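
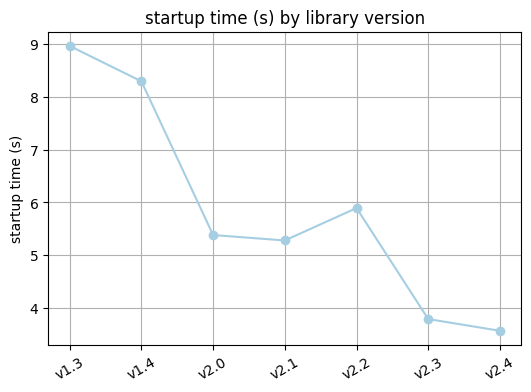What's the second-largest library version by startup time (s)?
v1.4

Top 3: v1.3 ≈ 9.0, v1.4 ≈ 8.5, v2.2 ≈ 6.0.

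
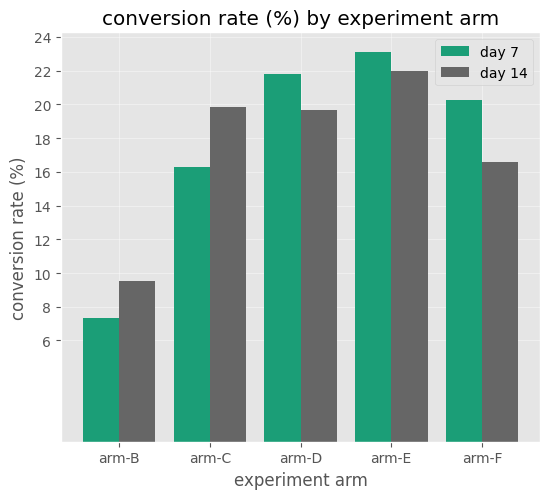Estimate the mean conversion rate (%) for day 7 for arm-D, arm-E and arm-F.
(22 + 24 + 20) / 3 ≈ 22.

≈ 22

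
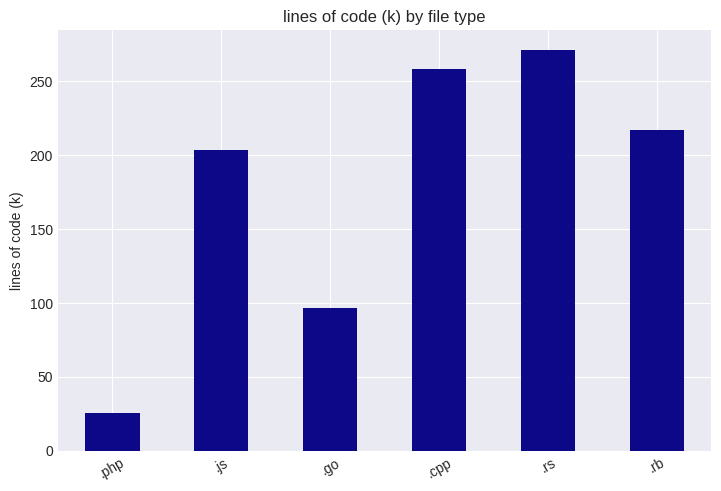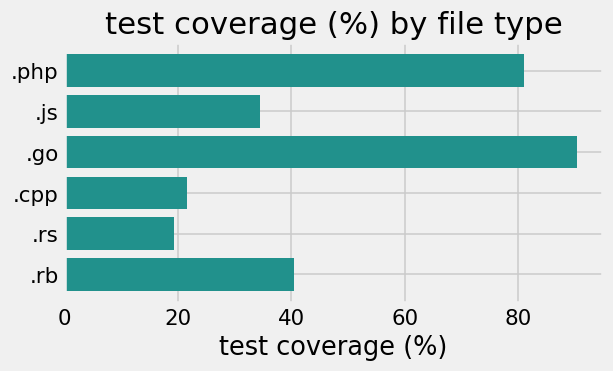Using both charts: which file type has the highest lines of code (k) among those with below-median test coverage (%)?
.rs

Chart 2 median test coverage (%) ≈ 40; below-median file types: .js, .cpp, .rs. Among those, .rs has the highest lines of code (k) (≈ 275).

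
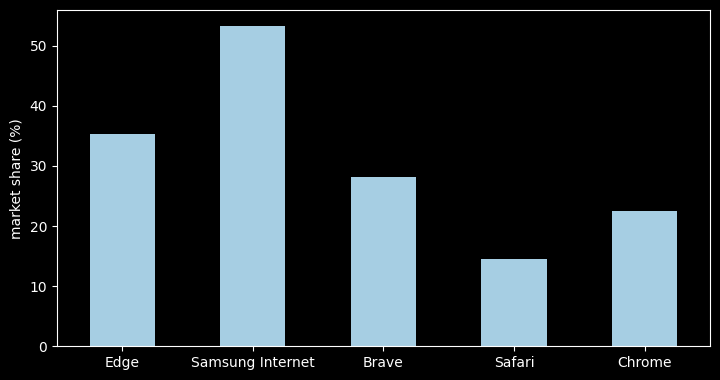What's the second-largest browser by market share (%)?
Top 3: Samsung Internet ≈ 55, Edge ≈ 35, Brave ≈ 30.

Edge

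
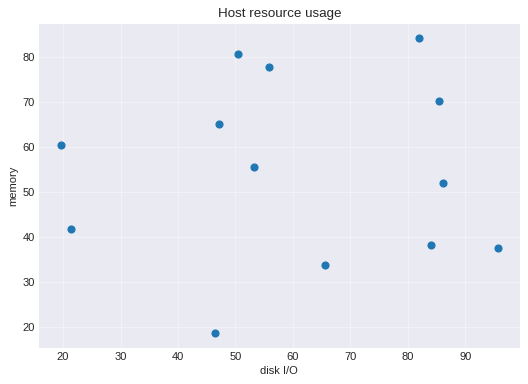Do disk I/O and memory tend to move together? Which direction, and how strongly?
Points are roughly uncorrelated; weak (|r| ≈ 0.0).

no clear correlation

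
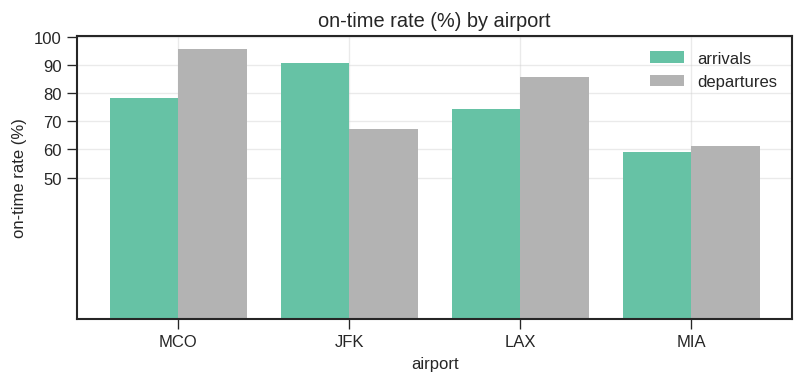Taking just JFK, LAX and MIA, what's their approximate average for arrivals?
(90 + 70 + 60) / 3 ≈ 73.

≈ 73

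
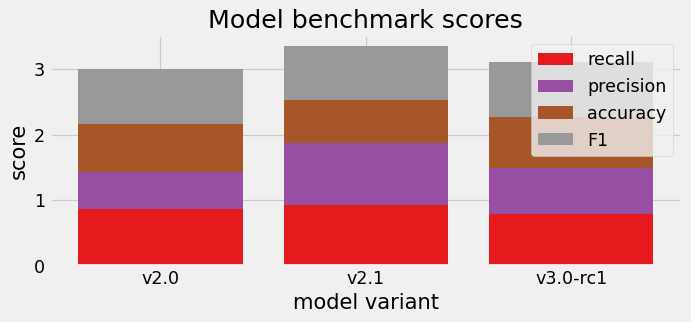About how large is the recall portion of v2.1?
recall top ≈ 1.0, bottom ≈ 0.0; segment ≈ 1.0.

≈ 1.0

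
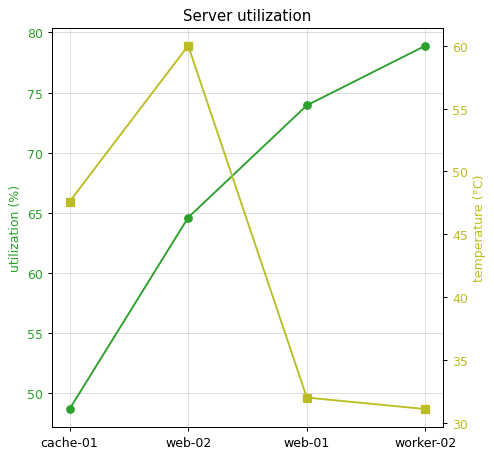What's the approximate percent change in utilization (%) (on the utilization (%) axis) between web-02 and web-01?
≈ +15.4%

web-02 ≈ 65, web-01 ≈ 75; (75 − 65) / 65 ≈ +15.4%.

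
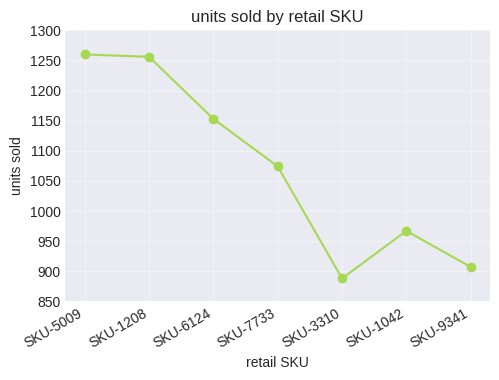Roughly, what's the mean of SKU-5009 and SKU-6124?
≈ 1200

(1250 + 1150) / 2 ≈ 1200.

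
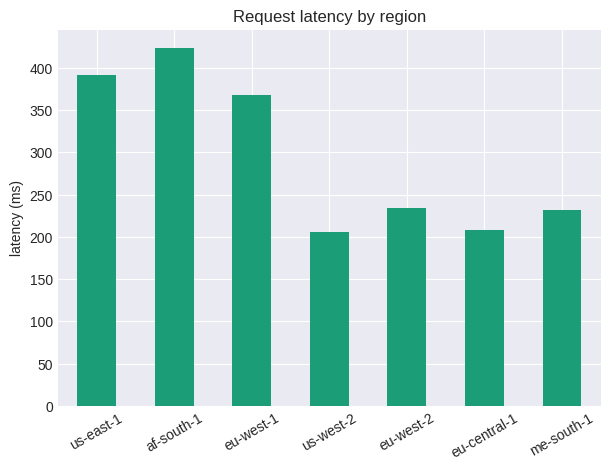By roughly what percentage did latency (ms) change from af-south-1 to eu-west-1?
af-south-1 ≈ 400, eu-west-1 ≈ 350; (350 − 400) / 400 ≈ -12.5%.

≈ -12.5%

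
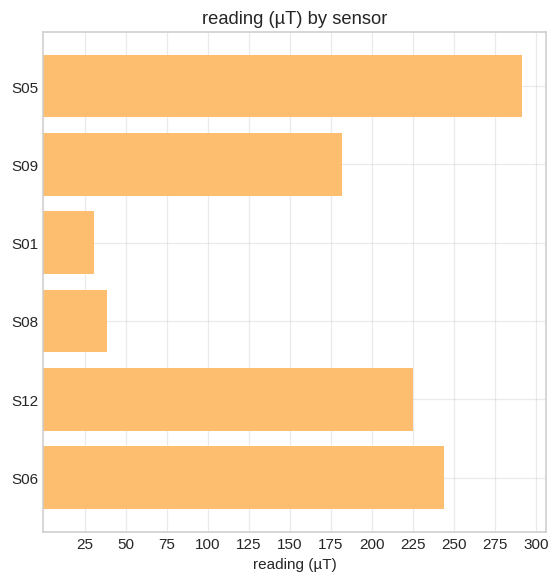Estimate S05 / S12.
S05 ≈ 300, S12 ≈ 225; 300/225 ≈ 1.33.

≈ 1.33×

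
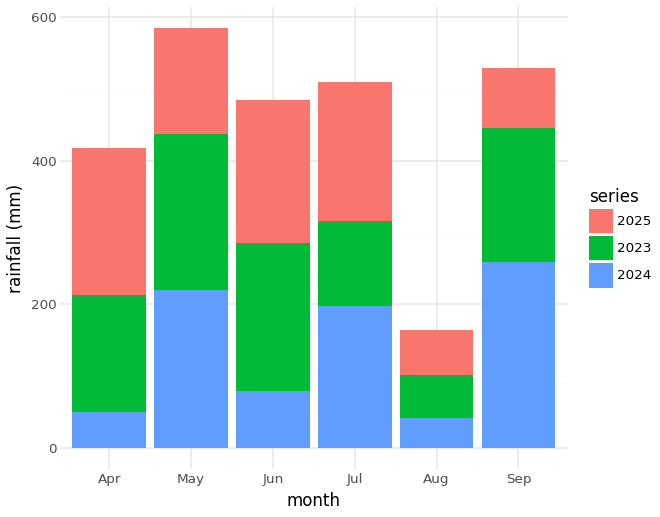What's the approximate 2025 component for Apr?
2025 top ≈ 400, bottom ≈ 200; segment ≈ 200.

≈ 200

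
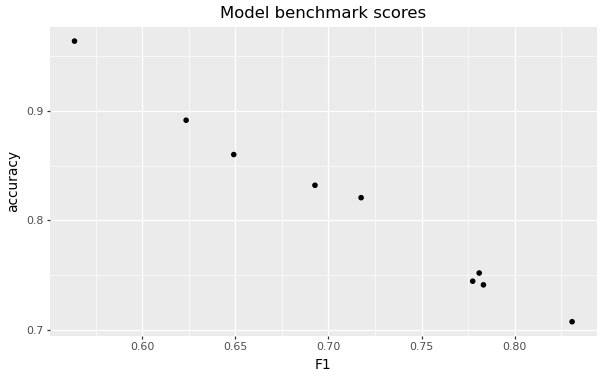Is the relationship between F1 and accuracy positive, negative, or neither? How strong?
negative, strong

Points are negatively correlated; strong (|r| ≈ 1.0).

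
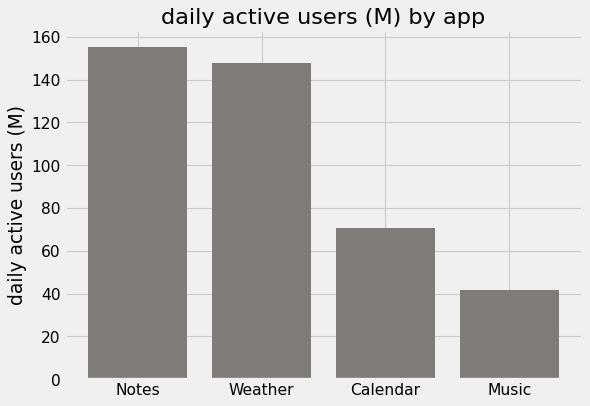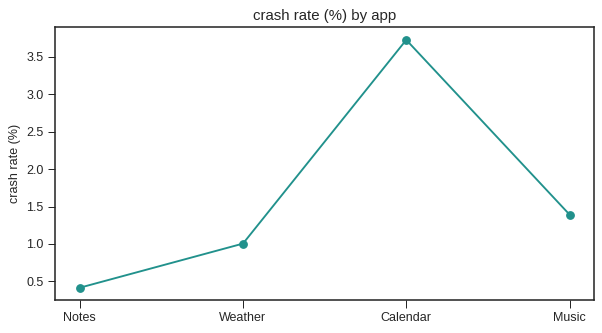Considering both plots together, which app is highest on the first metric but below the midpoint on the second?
Chart 2 median crash rate (%) ≈ 1; below-median apps: Notes, Weather. Among those, Notes has the highest daily active users (M) (≈ 160).

Notes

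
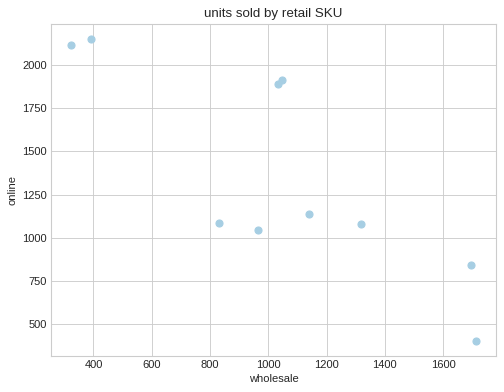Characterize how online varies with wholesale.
Points are negatively correlated; strong (|r| ≈ 0.8).

negative, strong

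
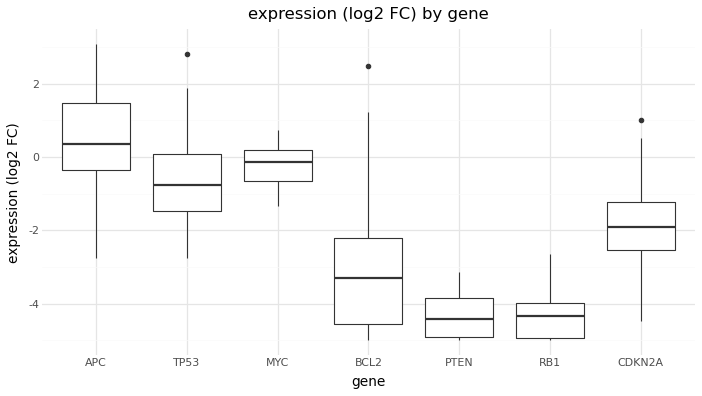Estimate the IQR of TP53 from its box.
Q3 ≈ 0.0, Q1 ≈ -1.5; IQR ≈ 1.5.

≈ 1.5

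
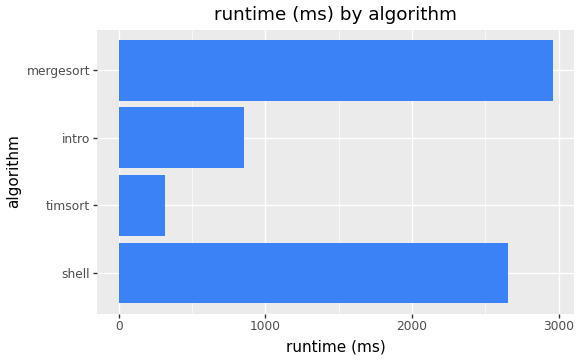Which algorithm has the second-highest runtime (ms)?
Top 3: mergesort ≈ 3000, shell ≈ 2500, intro ≈ 1000.

shell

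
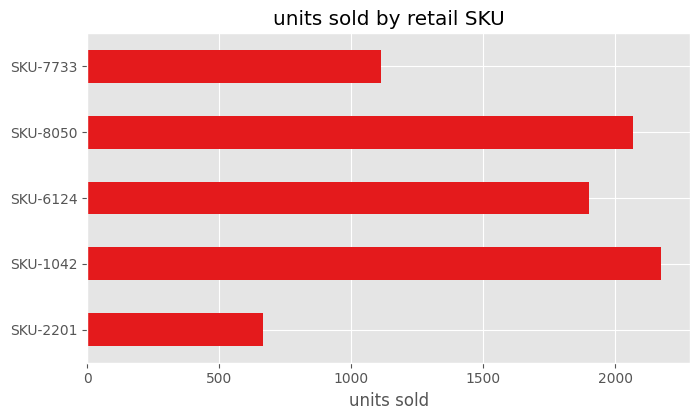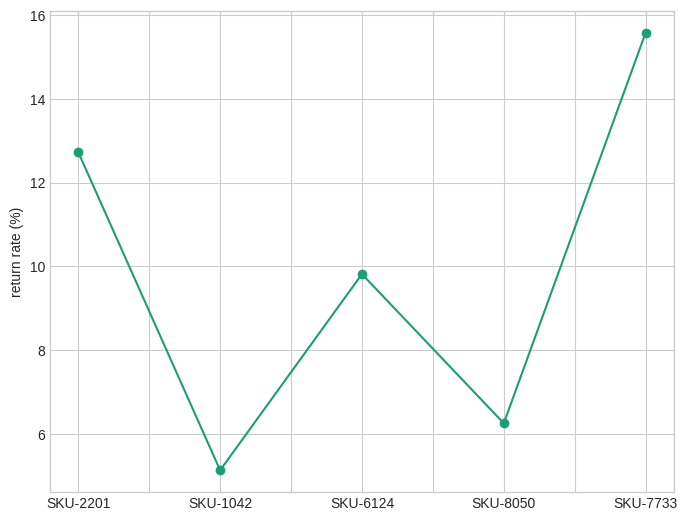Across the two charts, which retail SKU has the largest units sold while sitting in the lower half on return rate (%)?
SKU-1042

Chart 2 median return rate (%) ≈ 10; below-median retail SKUs: SKU-1042, SKU-8050. Among those, SKU-1042 has the highest units sold (≈ 2200).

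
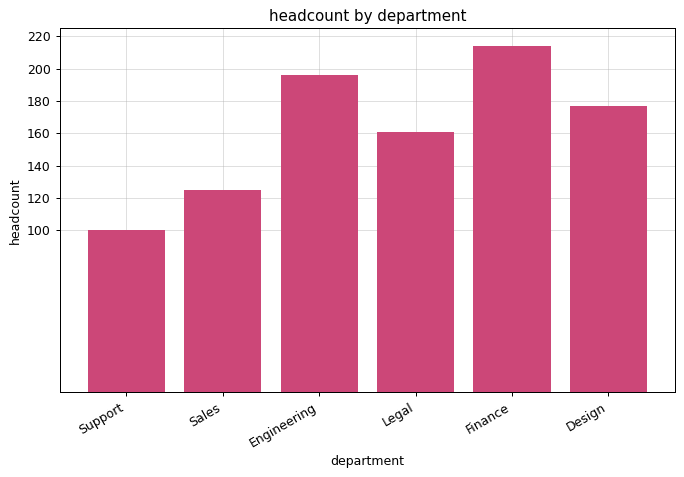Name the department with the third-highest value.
Top 4: Finance ≈ 220, Engineering ≈ 200, Design ≈ 180, Legal ≈ 160.

Design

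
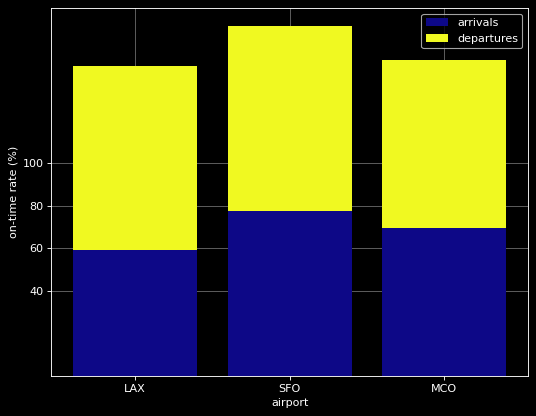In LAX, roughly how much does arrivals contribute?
≈ 60

arrivals top ≈ 60, bottom ≈ 0; segment ≈ 60.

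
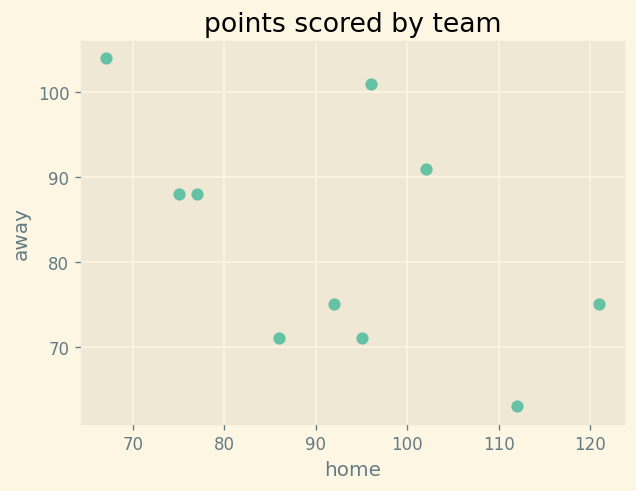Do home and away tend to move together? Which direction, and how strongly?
Points are negatively correlated; moderate (|r| ≈ 0.5).

negative, moderate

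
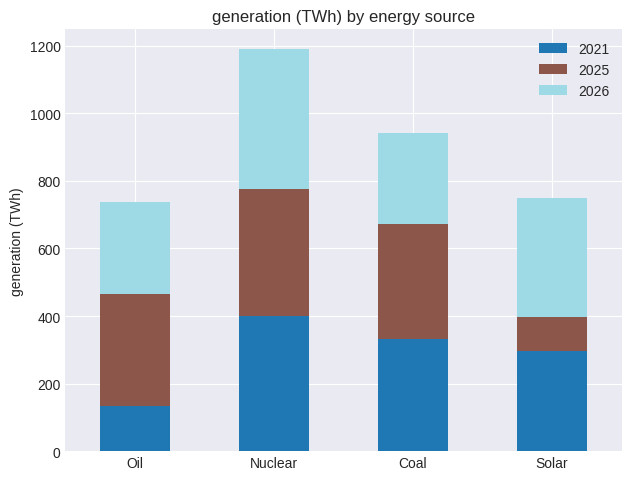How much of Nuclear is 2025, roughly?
2025 top ≈ 800, bottom ≈ 400; segment ≈ 400.

≈ 400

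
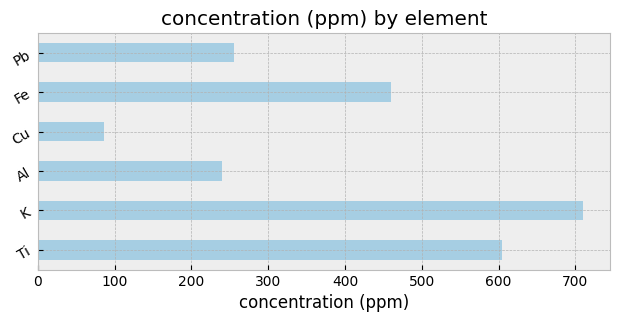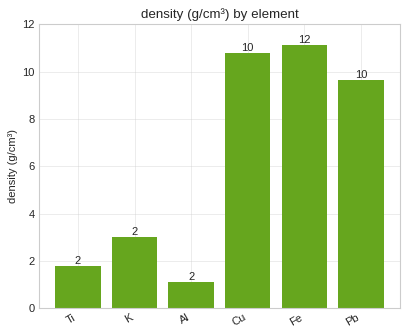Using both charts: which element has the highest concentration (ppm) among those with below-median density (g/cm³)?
K

Chart 2 median density (g/cm³) ≈ 6; below-median elements: Ti, K, Al. Among those, K has the highest concentration (ppm) (≈ 700).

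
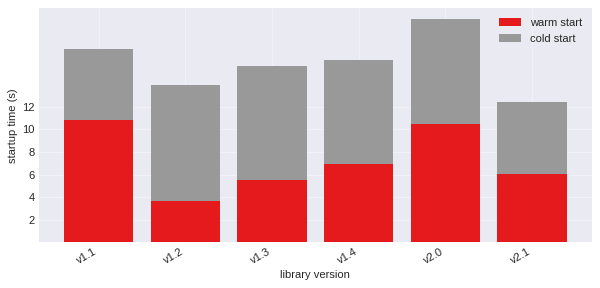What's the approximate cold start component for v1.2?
≈ 10

cold start top ≈ 14, bottom ≈ 4; segment ≈ 10.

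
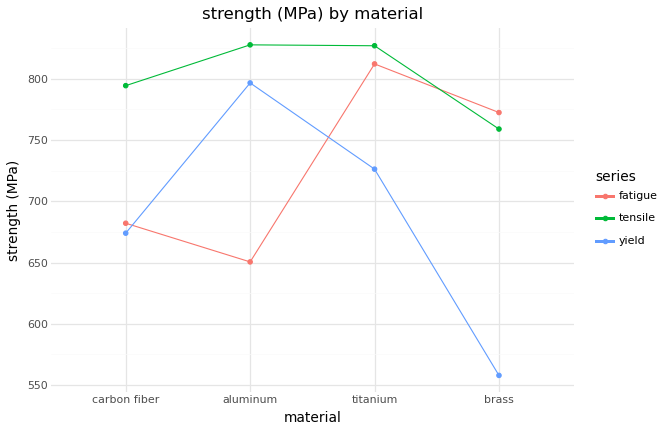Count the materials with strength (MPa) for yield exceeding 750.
Above 750: aluminum.

1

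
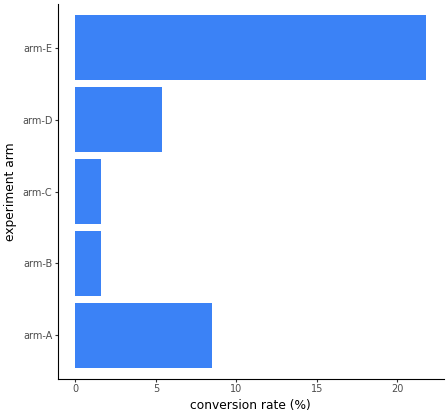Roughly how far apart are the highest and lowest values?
Max arm-E ≈ 22, min arm-B ≈ 2; range ≈ 20.

≈ 20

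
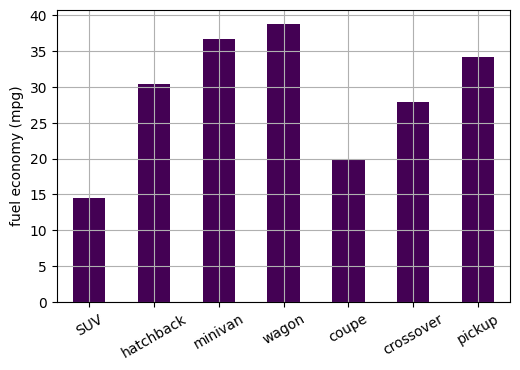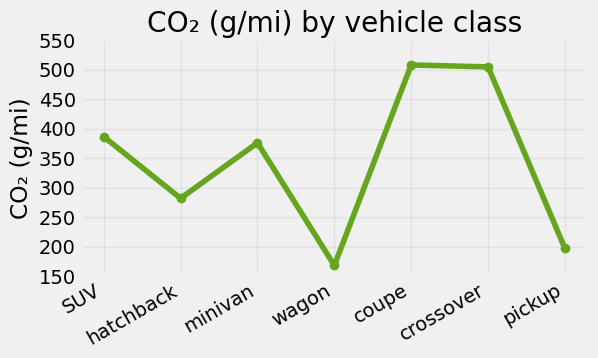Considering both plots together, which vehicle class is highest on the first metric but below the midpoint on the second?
wagon

Chart 2 median CO₂ (g/mi) ≈ 400; below-median vehicle classes: hatchback, wagon, pickup. Among those, wagon has the highest fuel economy (mpg) (≈ 40).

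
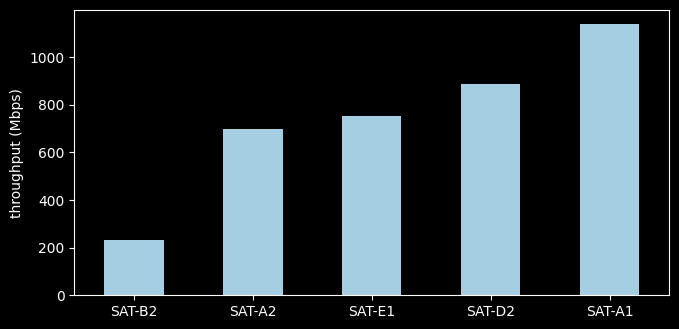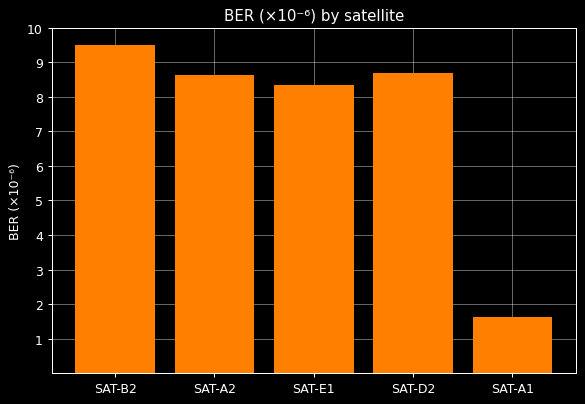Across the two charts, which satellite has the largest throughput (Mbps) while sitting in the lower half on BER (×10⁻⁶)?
SAT-A1

Chart 2 median BER (×10⁻⁶) ≈ 9; below-median satellites: SAT-E1, SAT-A1. Among those, SAT-A1 has the highest throughput (Mbps) (≈ 1200).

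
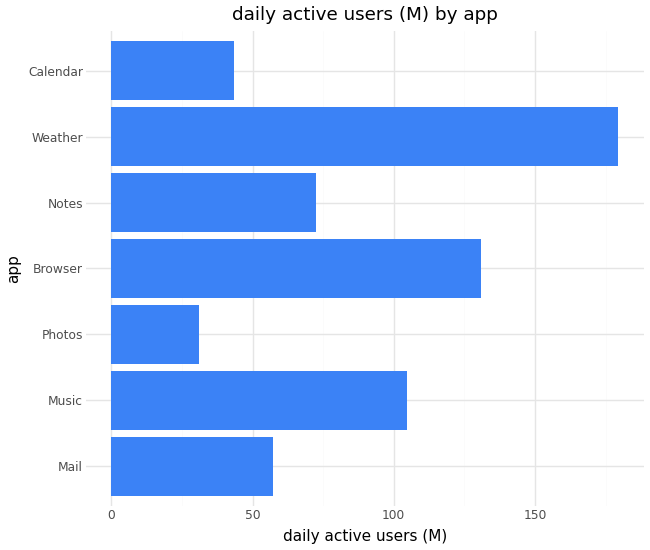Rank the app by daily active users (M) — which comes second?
Top 3: Weather ≈ 180, Browser ≈ 140, Music ≈ 100.

Browser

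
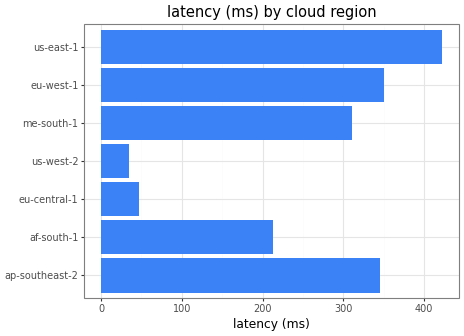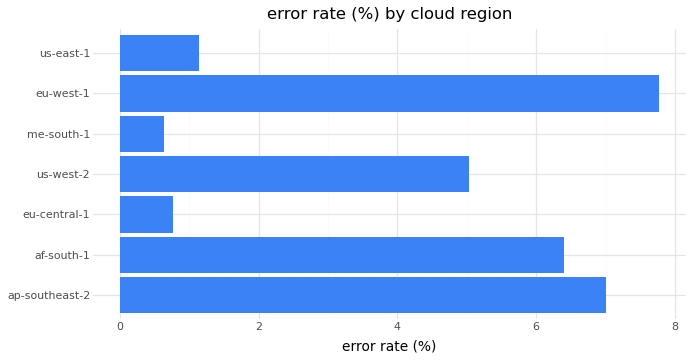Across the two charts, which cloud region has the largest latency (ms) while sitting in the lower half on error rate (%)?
us-east-1

Chart 2 median error rate (%) ≈ 5; below-median cloud regions: eu-central-1, me-south-1, us-east-1. Among those, us-east-1 has the highest latency (ms) (≈ 400).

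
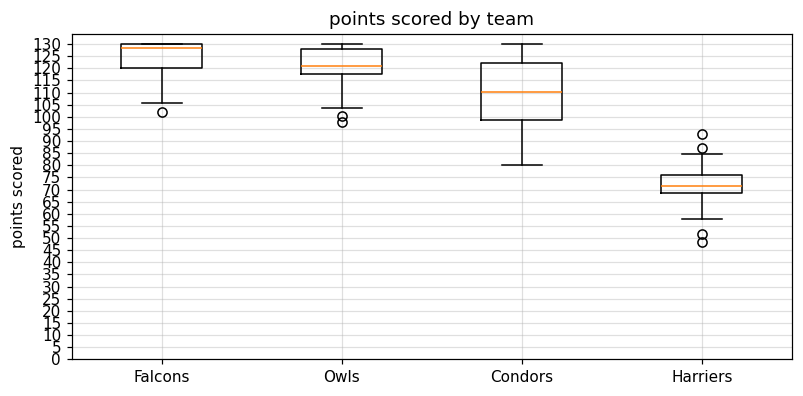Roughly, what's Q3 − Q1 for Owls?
≈ 10

Q3 ≈ 130, Q1 ≈ 120; IQR ≈ 10.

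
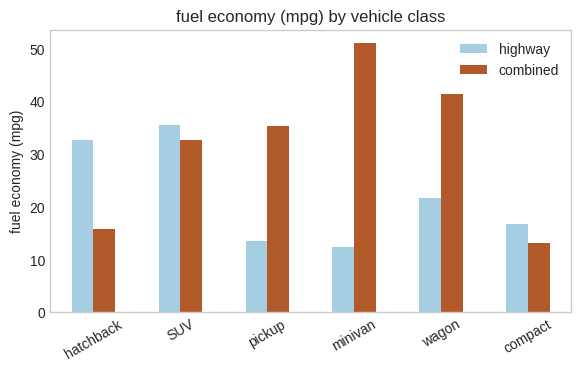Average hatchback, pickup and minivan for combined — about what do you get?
(15 + 35 + 50) / 3 ≈ 33.

≈ 33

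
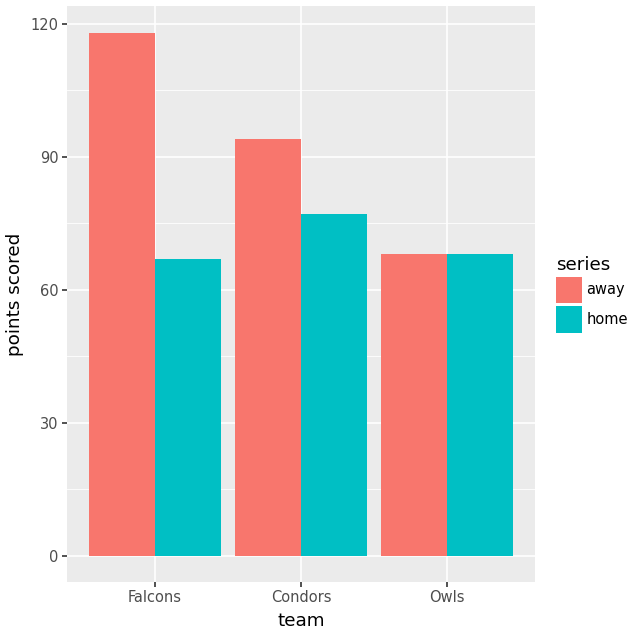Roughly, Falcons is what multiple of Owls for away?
Falcons ≈ 120, Owls ≈ 70; 120/70 ≈ 1.71.

≈ 1.71×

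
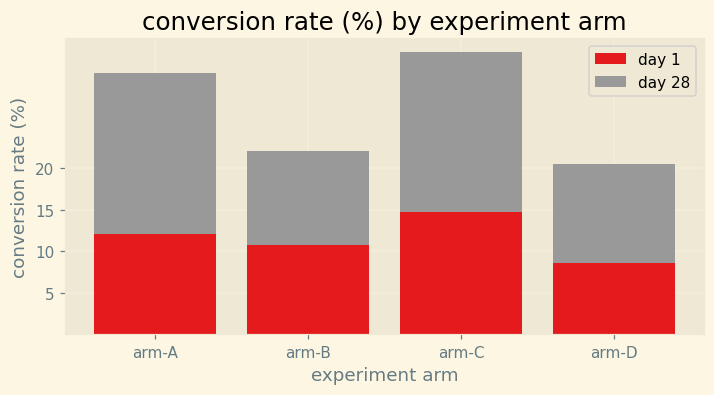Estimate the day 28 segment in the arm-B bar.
day 28 top ≈ 20, bottom ≈ 10; segment ≈ 10.

≈ 10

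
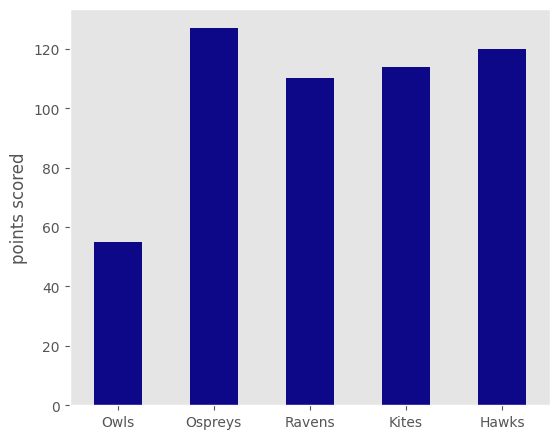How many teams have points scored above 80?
4

Above 80: Ospreys, Ravens, Kites, Hawks.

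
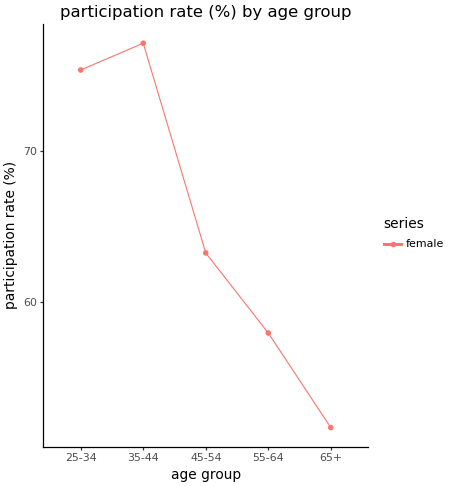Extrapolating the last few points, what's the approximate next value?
≈ 42.5

Last three: 65, 60, 50 → slope ≈ -7.5/step → next ≈ 42.5.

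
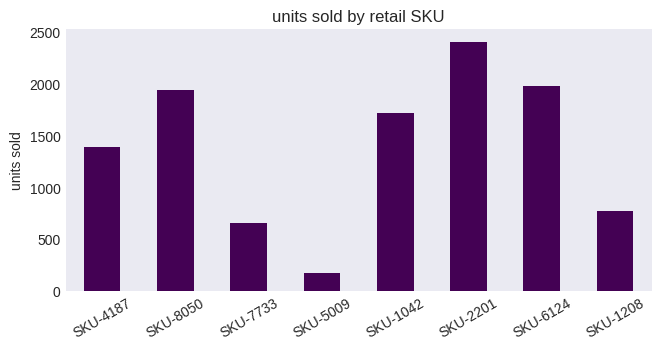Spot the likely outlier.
SKU-5009 ≈ 200; the rest sit between ≈ 600 and ≈ 2400.

SKU-5009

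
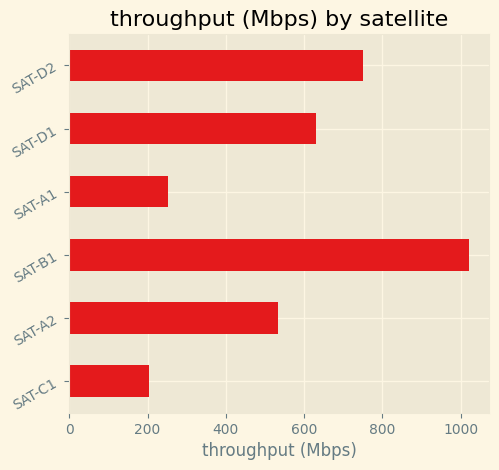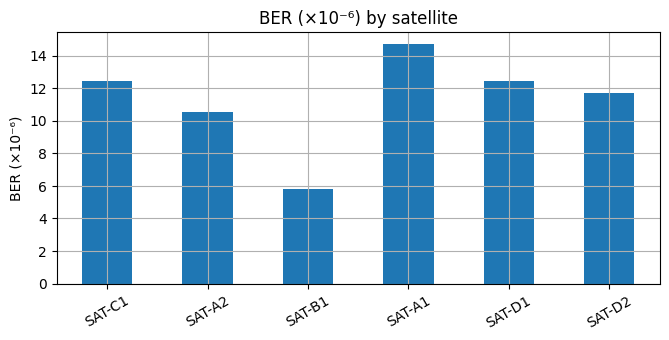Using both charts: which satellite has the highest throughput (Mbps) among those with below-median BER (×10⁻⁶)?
SAT-B1

Chart 2 median BER (×10⁻⁶) ≈ 12; below-median satellites: SAT-A2, SAT-B1, SAT-D2. Among those, SAT-B1 has the highest throughput (Mbps) (≈ 1000).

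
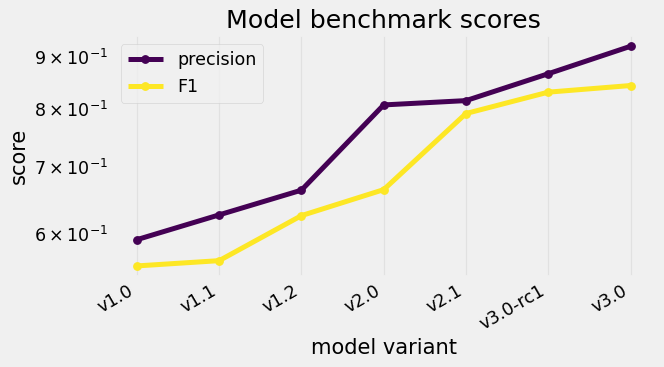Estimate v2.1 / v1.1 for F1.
v2.1 ≈ 0.80, v1.1 ≈ 0.55; 0.80/0.55 ≈ 1.45.

≈ 1.45×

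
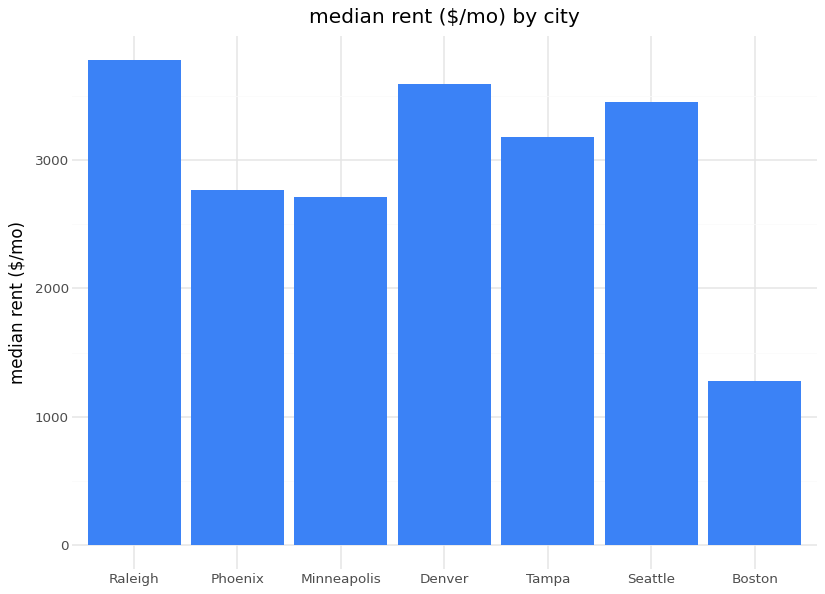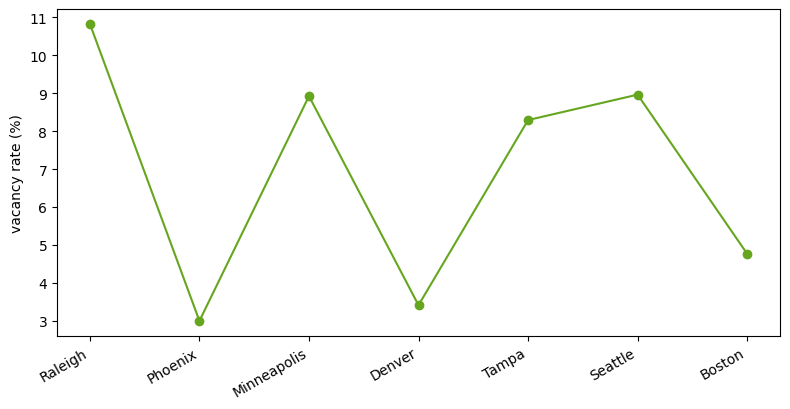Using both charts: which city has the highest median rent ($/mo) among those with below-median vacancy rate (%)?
Denver

Chart 2 median vacancy rate (%) ≈ 8; below-median cities: Phoenix, Denver, Boston. Among those, Denver has the highest median rent ($/mo) (≈ 3500).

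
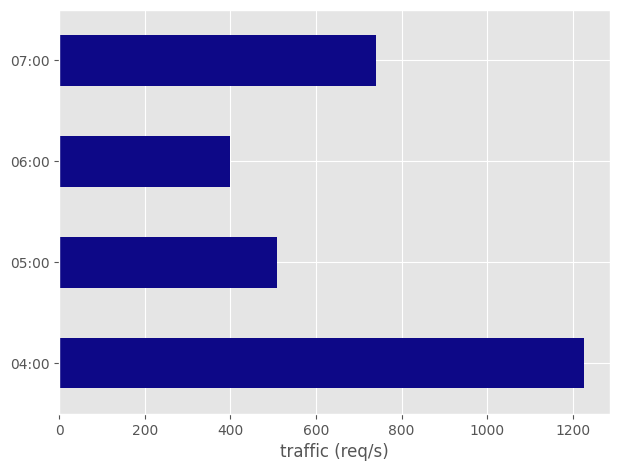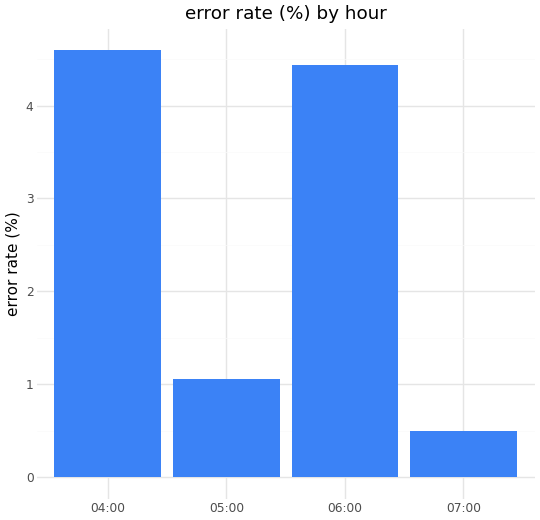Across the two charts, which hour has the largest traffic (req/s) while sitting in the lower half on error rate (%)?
07:00

Chart 2 median error rate (%) ≈ 2.5; below-median hours: 05:00, 07:00. Among those, 07:00 has the highest traffic (req/s) (≈ 800).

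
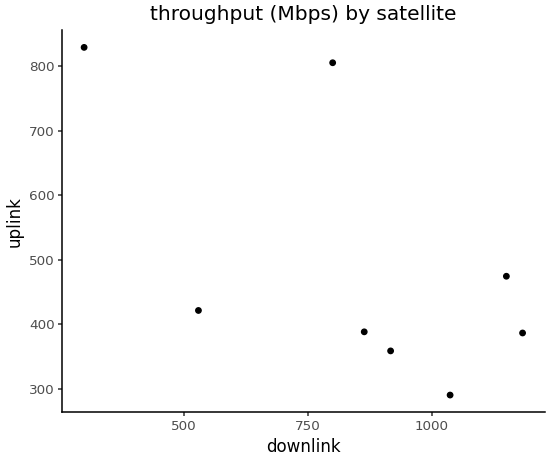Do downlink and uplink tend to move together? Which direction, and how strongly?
Points are negatively correlated; moderate (|r| ≈ 0.6).

negative, moderate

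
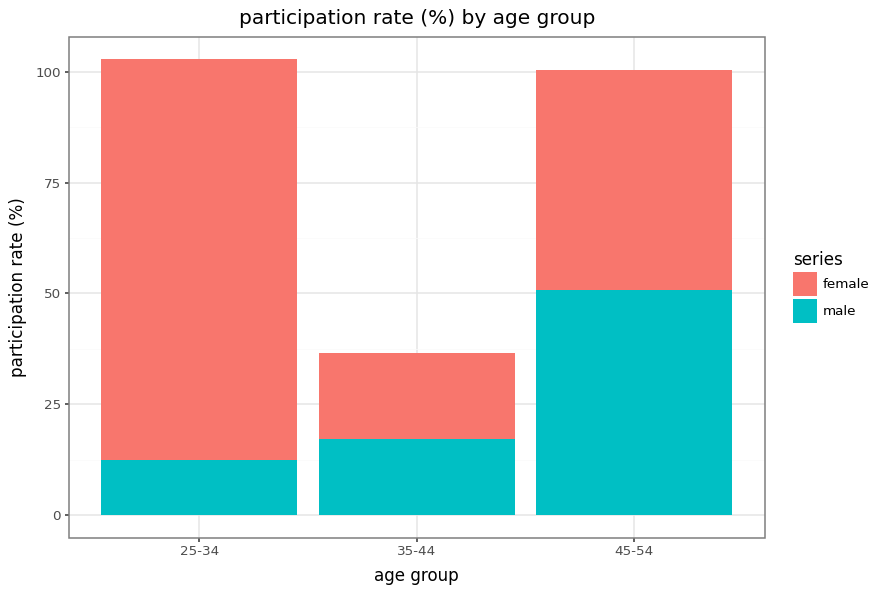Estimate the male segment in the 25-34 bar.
≈ 10

male top ≈ 10, bottom ≈ 0; segment ≈ 10.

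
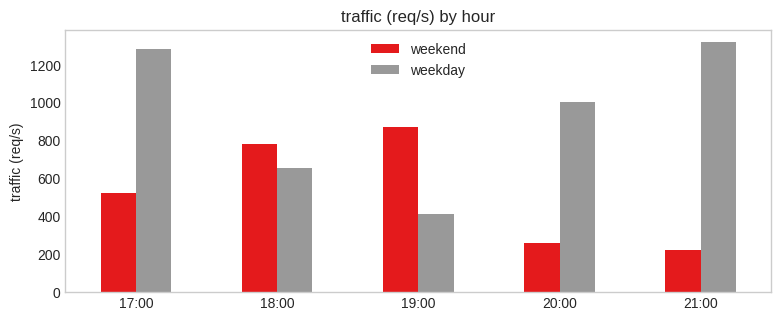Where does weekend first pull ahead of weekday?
17:00: weekend ≈ 600 vs weekday ≈ 1200 (not yet); 18:00: weekend ≈ 800 vs weekday ≈ 600 (first crossover).

18:00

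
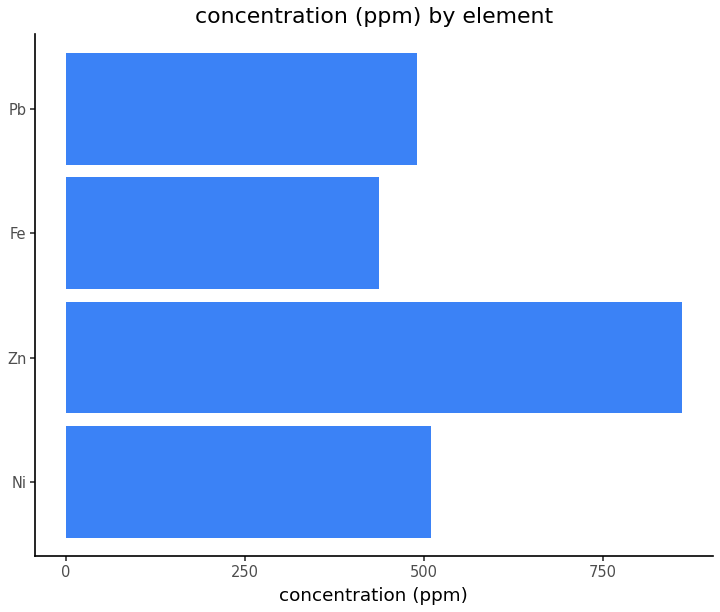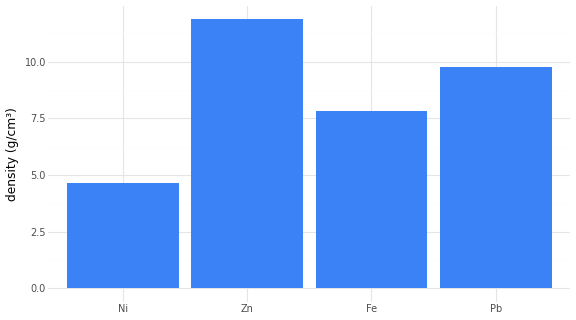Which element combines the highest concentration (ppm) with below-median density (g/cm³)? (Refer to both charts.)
Chart 2 median density (g/cm³) ≈ 8; below-median elements: Ni, Fe. Among those, Ni has the highest concentration (ppm) (≈ 500).

Ni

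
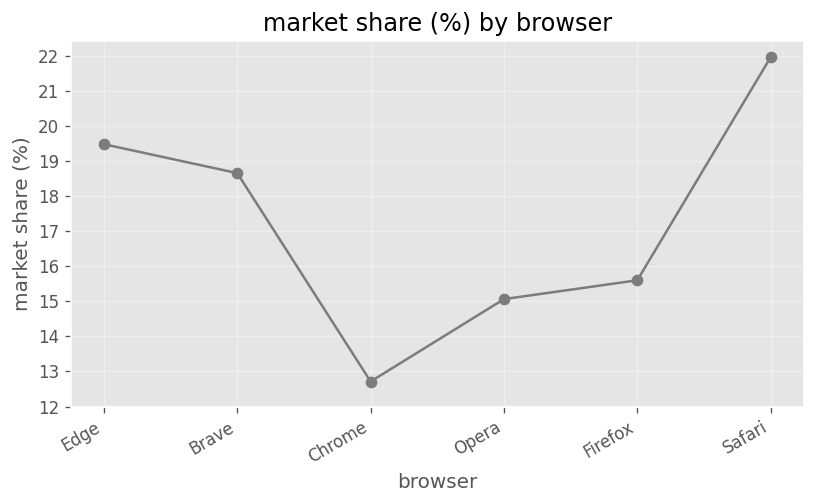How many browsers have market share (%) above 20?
Above 20: Safari.

1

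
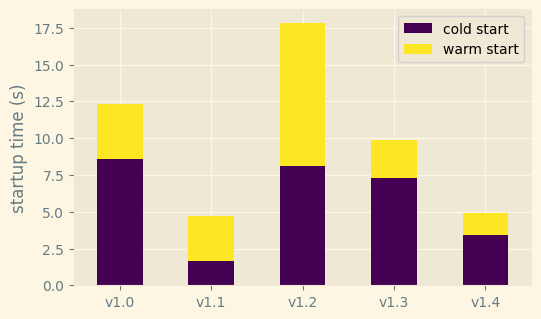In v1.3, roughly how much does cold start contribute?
cold start top ≈ 8, bottom ≈ 0; segment ≈ 8.

≈ 8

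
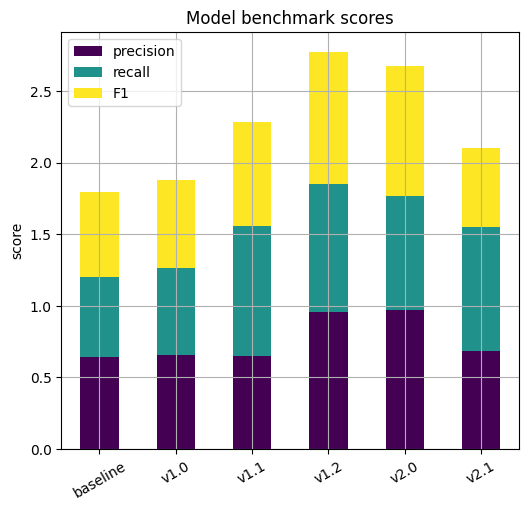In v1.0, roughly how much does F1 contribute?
F1 top ≈ 2.0, bottom ≈ 1.5; segment ≈ 0.5.

≈ 0.5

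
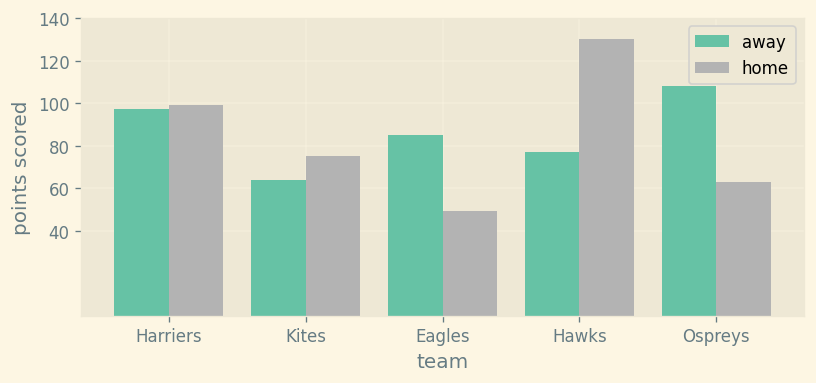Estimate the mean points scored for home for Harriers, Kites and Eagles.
≈ 73

(100 + 80 + 40) / 3 ≈ 73.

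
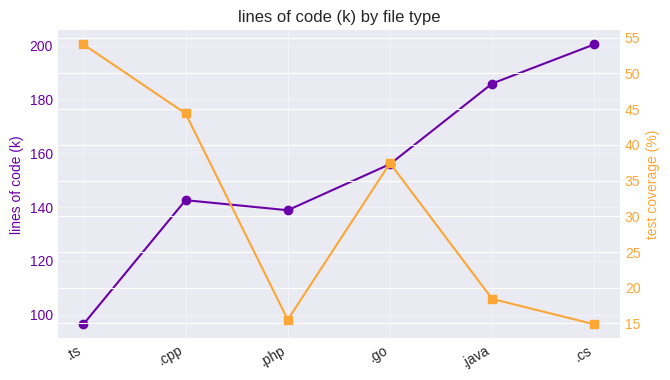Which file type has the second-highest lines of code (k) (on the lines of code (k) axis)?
Top 3 (on the lines of code (k) axis): .cs ≈ 200, .java ≈ 190, .go ≈ 160.

.java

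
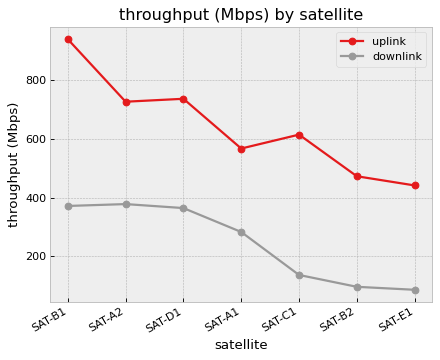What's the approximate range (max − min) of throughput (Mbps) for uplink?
Max SAT-B1 ≈ 900, min SAT-E1 ≈ 400; range ≈ 500.

≈ 500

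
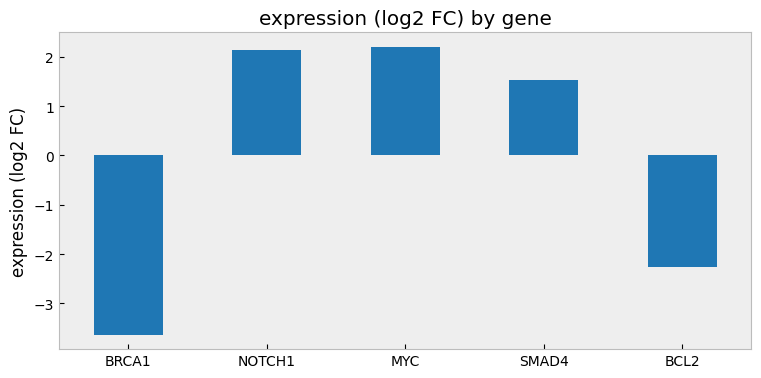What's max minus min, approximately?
Max MYC ≈ 2.0, min BRCA1 ≈ -3.5; range ≈ 5.5.

≈ 5.5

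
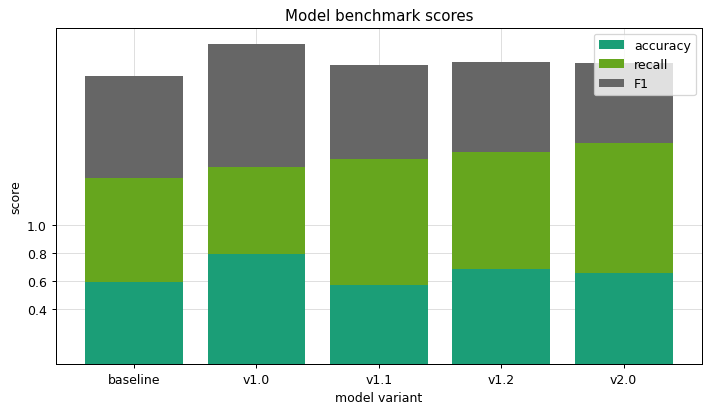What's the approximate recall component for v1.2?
≈ 1.0

recall top ≈ 1.6, bottom ≈ 0.6; segment ≈ 1.0.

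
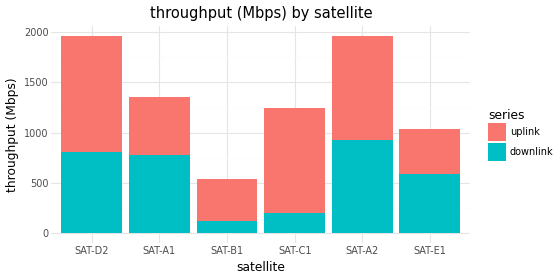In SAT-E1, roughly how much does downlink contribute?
≈ 600

downlink top ≈ 600, bottom ≈ 0; segment ≈ 600.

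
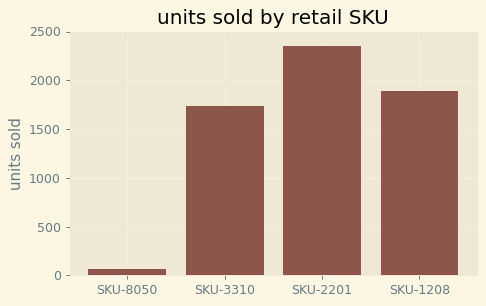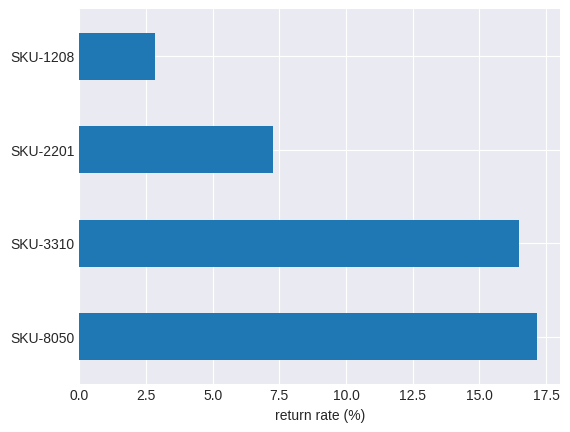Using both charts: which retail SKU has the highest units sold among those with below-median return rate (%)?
Chart 2 median return rate (%) ≈ 12; below-median retail SKUs: SKU-2201, SKU-1208. Among those, SKU-2201 has the highest units sold (≈ 2500).

SKU-2201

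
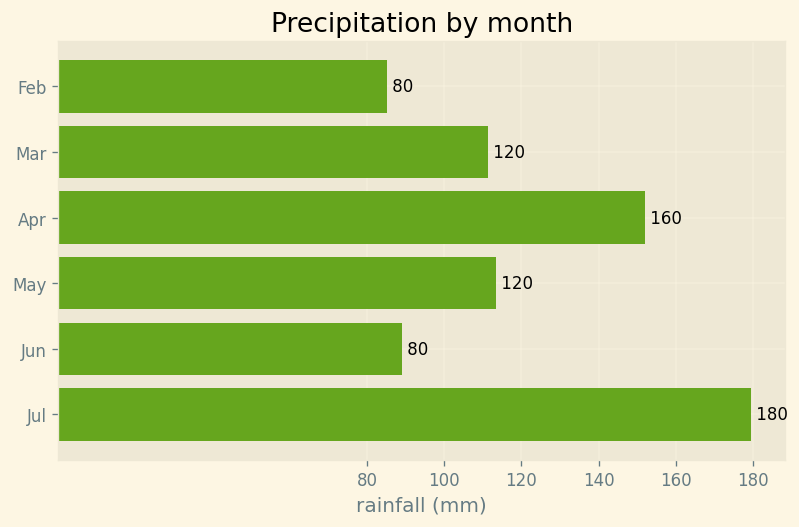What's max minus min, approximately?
Max Jul ≈ 180, min Feb ≈ 80; range ≈ 100.

≈ 100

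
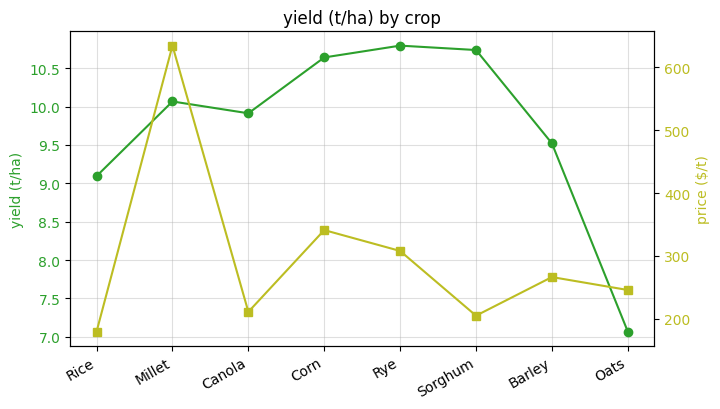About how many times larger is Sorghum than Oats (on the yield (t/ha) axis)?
Sorghum ≈ 10.5, Oats ≈ 7.0; 10.5/7.0 ≈ 1.5.

≈ 1.5×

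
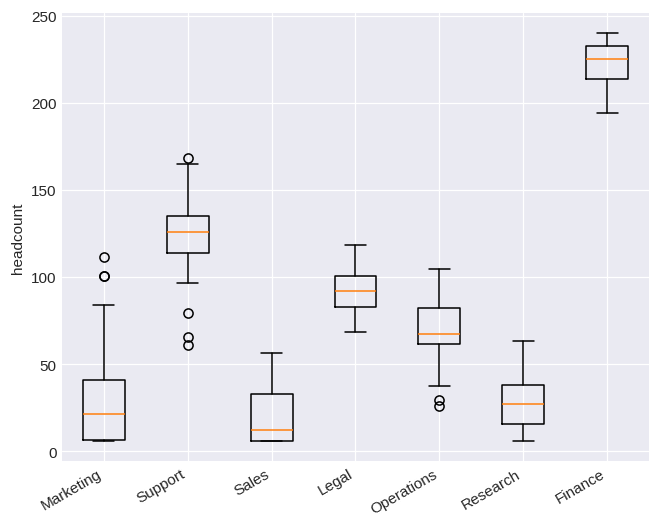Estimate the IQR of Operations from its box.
Q3 ≈ 80, Q1 ≈ 60; IQR ≈ 20.

≈ 20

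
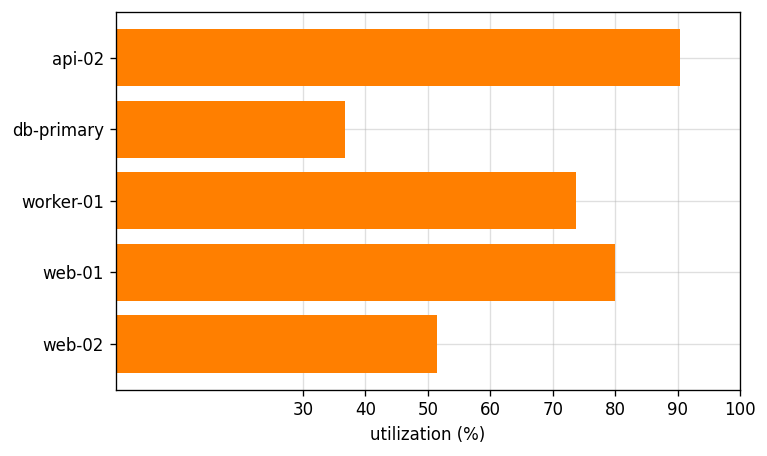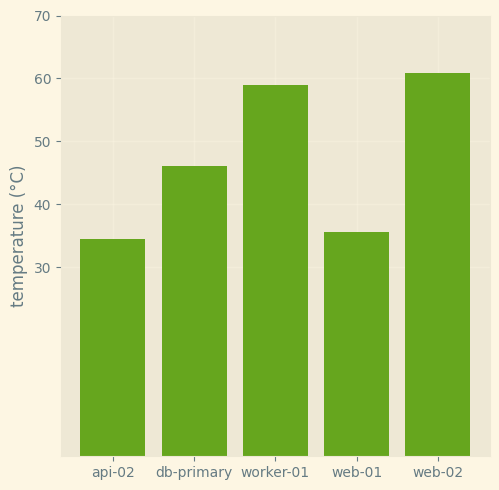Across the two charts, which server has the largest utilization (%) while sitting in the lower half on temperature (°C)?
api-02

Chart 2 median temperature (°C) ≈ 50; below-median servers: api-02, web-01. Among those, api-02 has the highest utilization (%) (≈ 90).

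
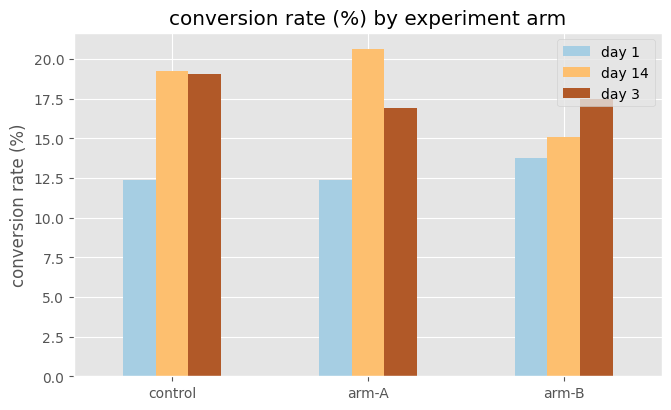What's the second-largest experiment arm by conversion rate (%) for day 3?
arm-B

Top 3 for day 3: control ≈ 20, arm-B ≈ 18, arm-A ≈ 16.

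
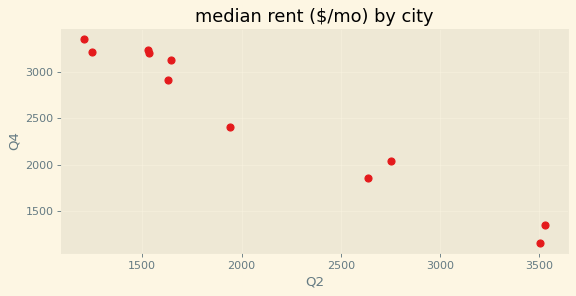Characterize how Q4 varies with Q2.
negative, strong

Points are negatively correlated; strong (|r| ≈ 1.0).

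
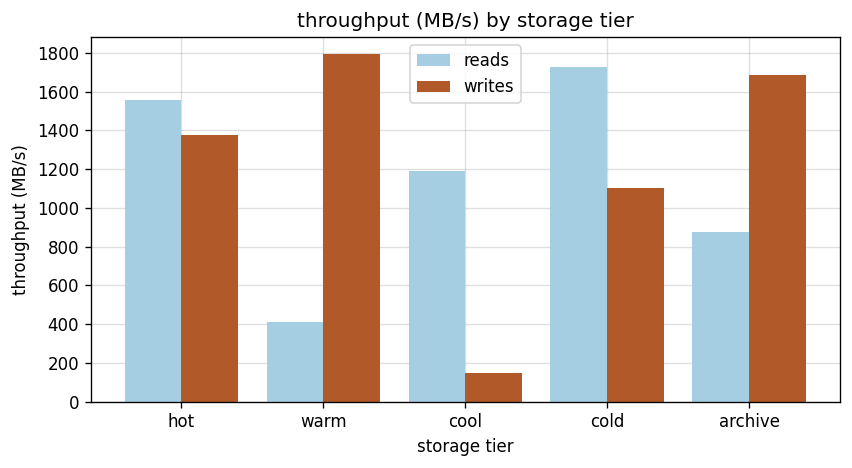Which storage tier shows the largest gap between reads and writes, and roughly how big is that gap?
warm, ≈ 1400 MB/s

warm: reads ≈ 400, writes ≈ 1800 → gap ≈ 1400. Next-largest (cool) is only ≈ 1000.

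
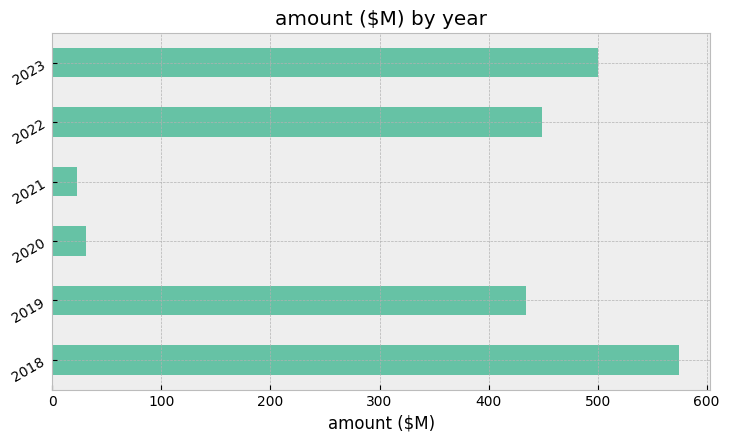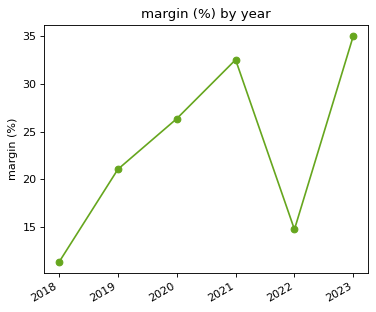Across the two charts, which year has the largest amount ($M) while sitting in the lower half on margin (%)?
2018

Chart 2 median margin (%) ≈ 25; below-median years: 2018, 2019, 2022. Among those, 2018 has the highest amount ($M) (≈ 600).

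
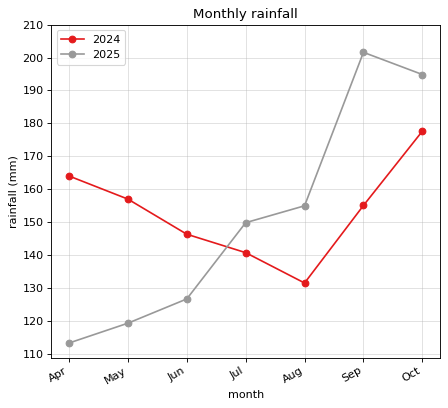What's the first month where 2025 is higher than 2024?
Jul

Jun: 2025 ≈ 130 vs 2024 ≈ 150 (not yet); Jul: 2025 ≈ 150 vs 2024 ≈ 140 (first crossover).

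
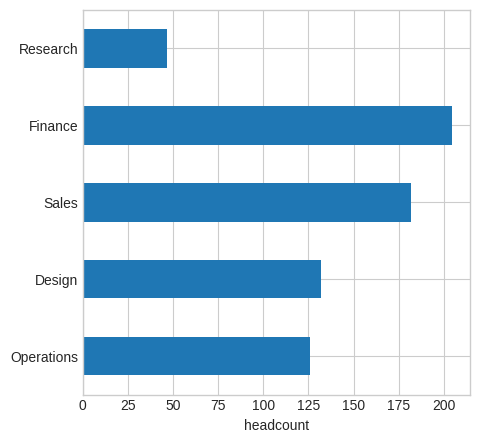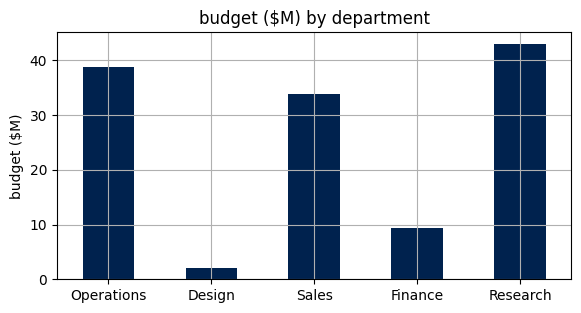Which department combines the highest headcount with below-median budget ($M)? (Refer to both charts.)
Finance

Chart 2 median budget ($M) ≈ 35; below-median departments: Design, Finance. Among those, Finance has the highest headcount (≈ 200).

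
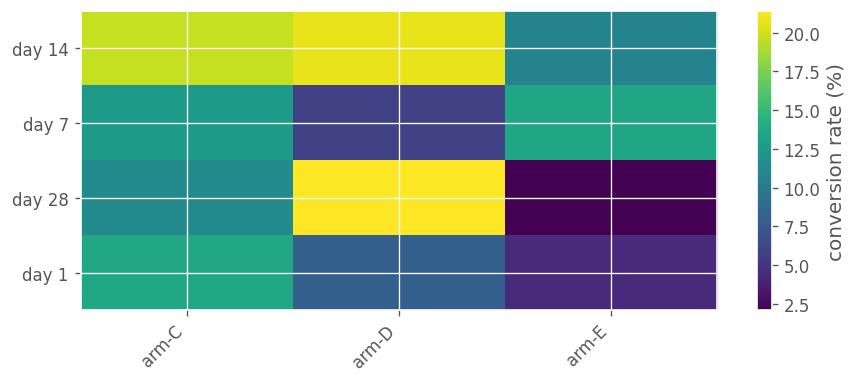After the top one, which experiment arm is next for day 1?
arm-D

Top 3 for day 1: arm-C ≈ 14, arm-D ≈ 8, arm-E ≈ 4.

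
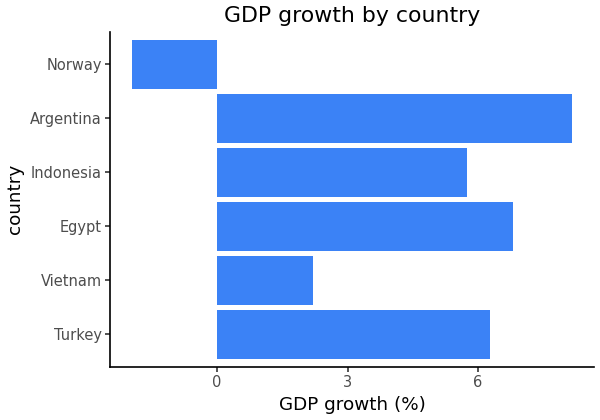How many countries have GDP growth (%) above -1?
Above -1: Turkey, Vietnam, Egypt, Indonesia, Argentina.

5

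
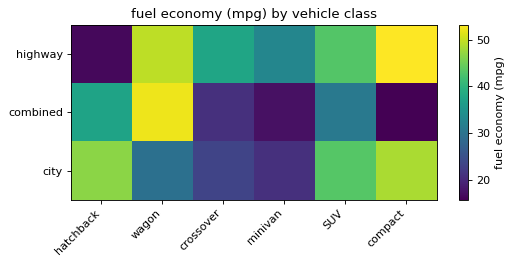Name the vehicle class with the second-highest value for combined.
Top 3 for combined: wagon ≈ 50, hatchback ≈ 35, SUV ≈ 30.

hatchback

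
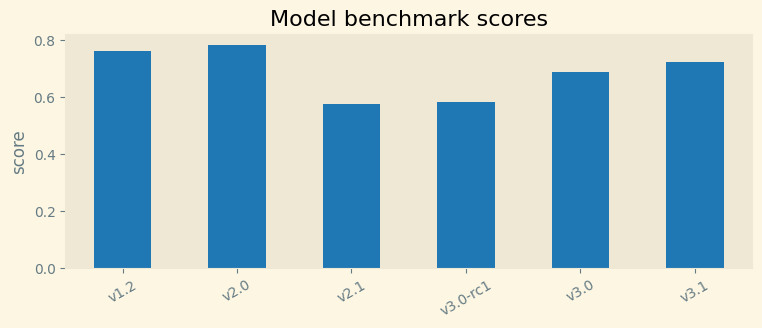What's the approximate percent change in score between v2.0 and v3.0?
v2.0 ≈ 0.8, v3.0 ≈ 0.7; (0.7 − 0.8) / 0.8 ≈ -12.5%.

≈ -12.5%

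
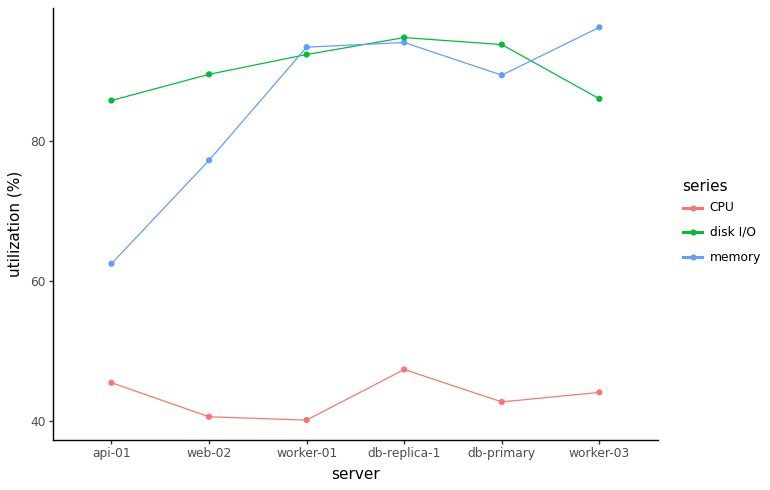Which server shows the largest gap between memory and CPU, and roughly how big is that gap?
worker-01, ≈ 55 %

worker-01: memory ≈ 95, CPU ≈ 40 → gap ≈ 55. Next-largest (worker-03) is only ≈ 50.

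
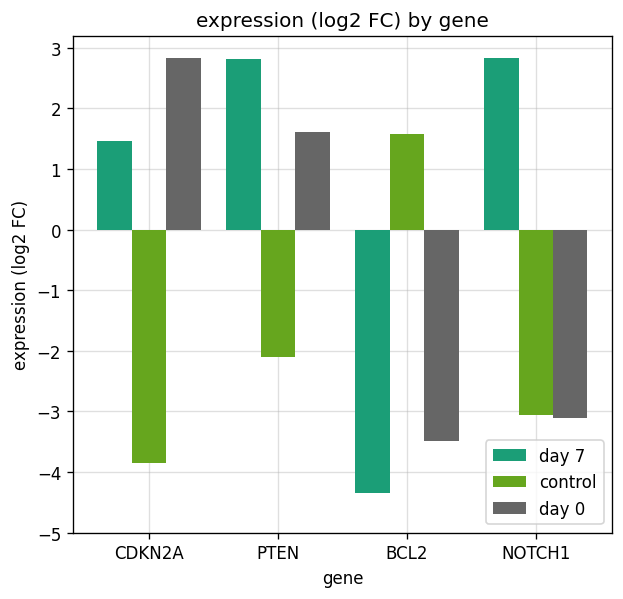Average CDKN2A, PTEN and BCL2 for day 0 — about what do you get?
≈ 1

(3 + 2 + -3) / 3 ≈ 1.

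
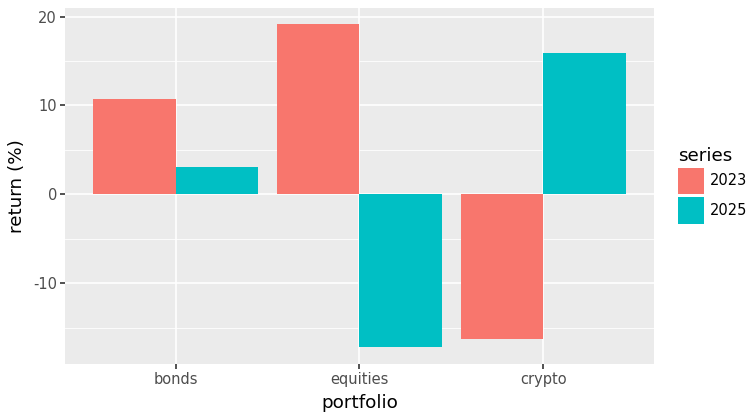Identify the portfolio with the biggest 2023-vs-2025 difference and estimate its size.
equities, ≈ 35 %

equities: 2023 ≈ 20, 2025 ≈ -15 → gap ≈ 35. Next-largest (crypto) is only ≈ 30.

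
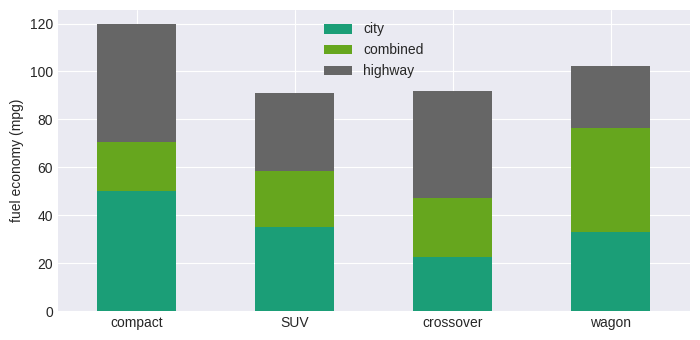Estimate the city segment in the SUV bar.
city top ≈ 40, bottom ≈ 0; segment ≈ 40.

≈ 40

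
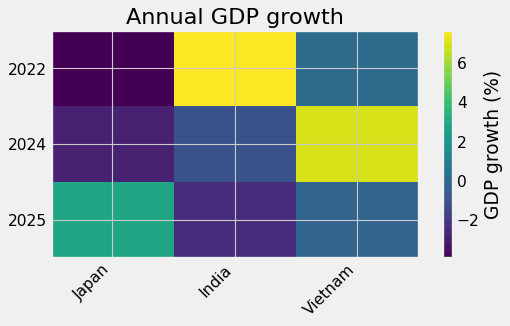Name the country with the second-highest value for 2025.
Top 3 for 2025: Japan ≈ 3, Vietnam ≈ 0, India ≈ -2.

Vietnam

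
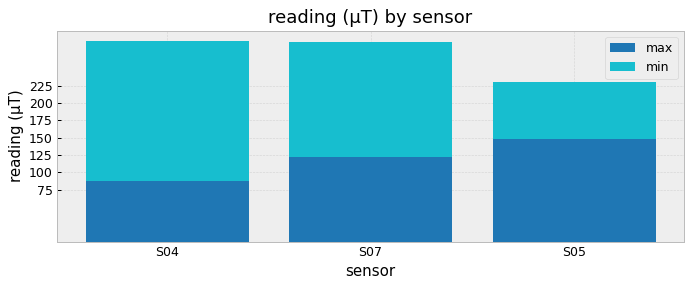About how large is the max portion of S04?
≈ 75

max top ≈ 75, bottom ≈ 0; segment ≈ 75.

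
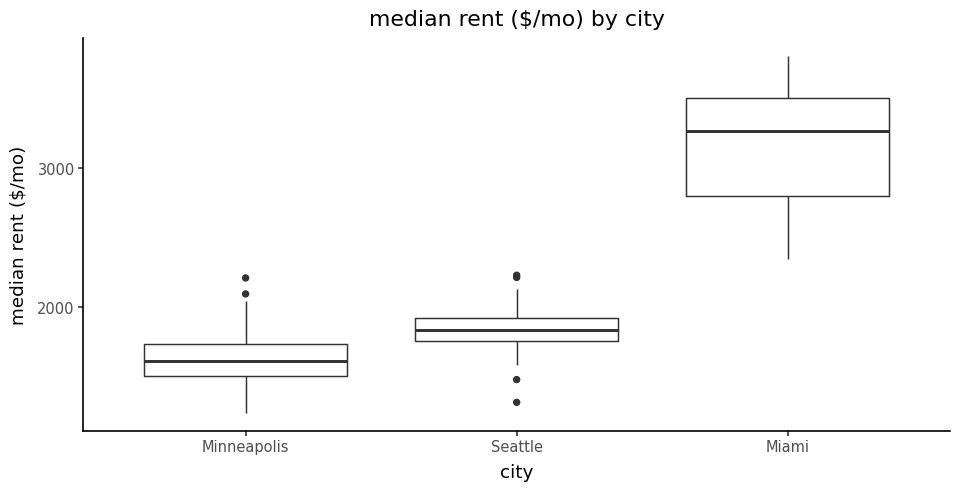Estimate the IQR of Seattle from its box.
Q3 ≈ 2000, Q1 ≈ 1800; IQR ≈ 200.

≈ 200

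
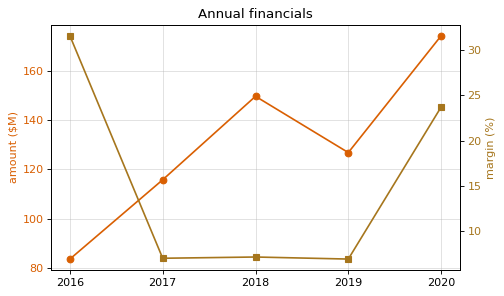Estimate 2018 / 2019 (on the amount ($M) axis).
≈ 1.15×

2018 ≈ 150, 2019 ≈ 130; 150/130 ≈ 1.15.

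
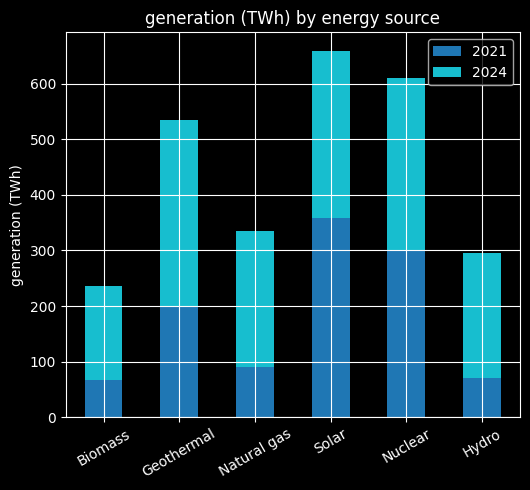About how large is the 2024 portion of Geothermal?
≈ 300

2024 top ≈ 500, bottom ≈ 200; segment ≈ 300.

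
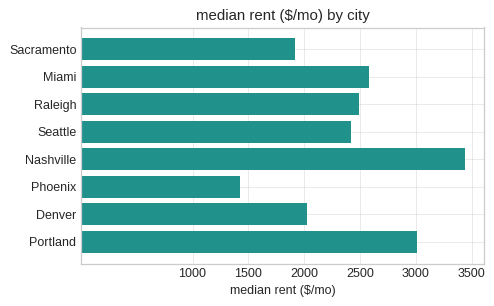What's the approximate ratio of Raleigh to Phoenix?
Raleigh ≈ 2500, Phoenix ≈ 1500; 2500/1500 ≈ 1.67.

≈ 1.67×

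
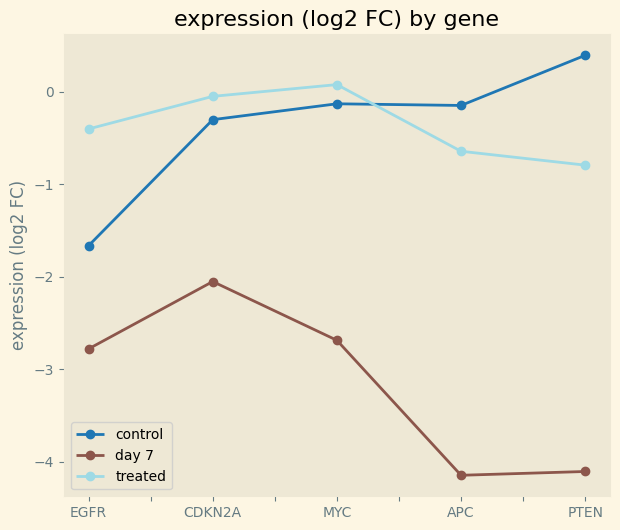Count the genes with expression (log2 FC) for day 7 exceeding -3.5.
3

Above -3.5: EGFR, CDKN2A, MYC.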